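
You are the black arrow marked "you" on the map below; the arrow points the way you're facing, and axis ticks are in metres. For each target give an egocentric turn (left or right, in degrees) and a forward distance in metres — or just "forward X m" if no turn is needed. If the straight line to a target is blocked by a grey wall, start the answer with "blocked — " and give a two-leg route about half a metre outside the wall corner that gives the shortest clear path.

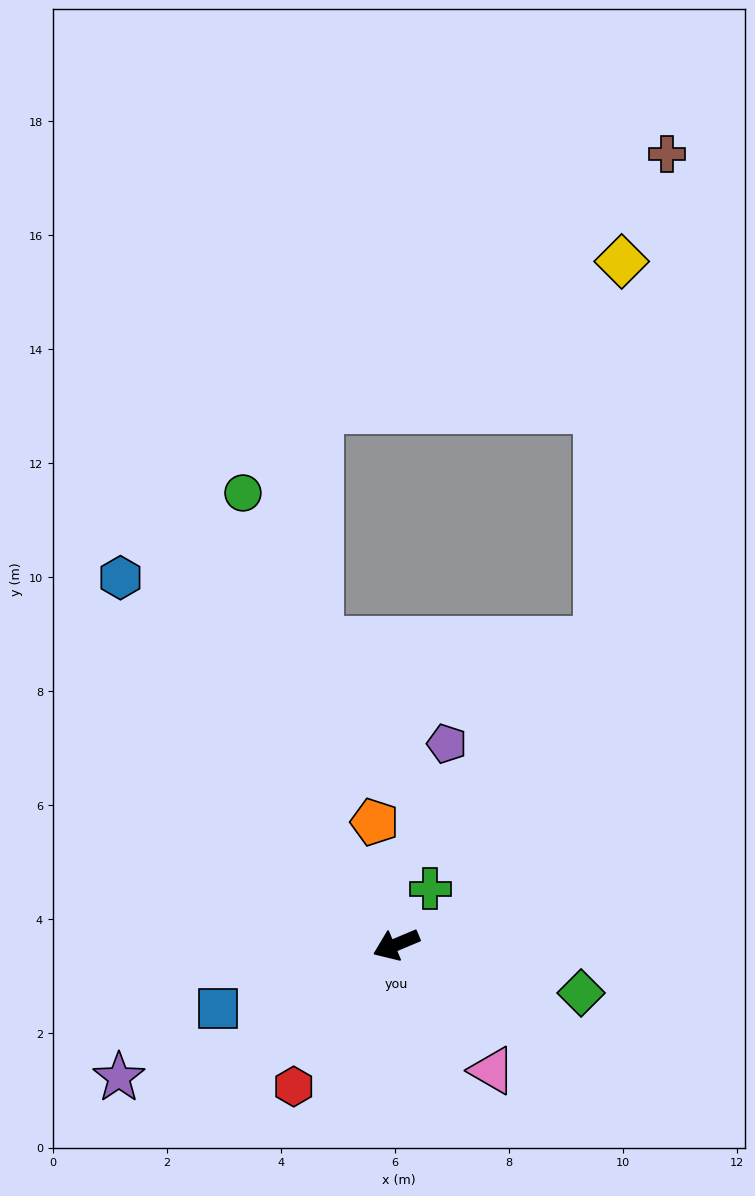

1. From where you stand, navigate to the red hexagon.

turn left 31°, forward 3.1 m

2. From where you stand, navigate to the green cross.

turn right 144°, forward 1.1 m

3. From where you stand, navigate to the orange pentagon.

turn right 103°, forward 2.2 m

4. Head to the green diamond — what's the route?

turn left 143°, forward 3.4 m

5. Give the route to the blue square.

turn right 3°, forward 3.3 m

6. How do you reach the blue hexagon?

turn right 76°, forward 8.0 m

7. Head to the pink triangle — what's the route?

turn left 105°, forward 2.8 m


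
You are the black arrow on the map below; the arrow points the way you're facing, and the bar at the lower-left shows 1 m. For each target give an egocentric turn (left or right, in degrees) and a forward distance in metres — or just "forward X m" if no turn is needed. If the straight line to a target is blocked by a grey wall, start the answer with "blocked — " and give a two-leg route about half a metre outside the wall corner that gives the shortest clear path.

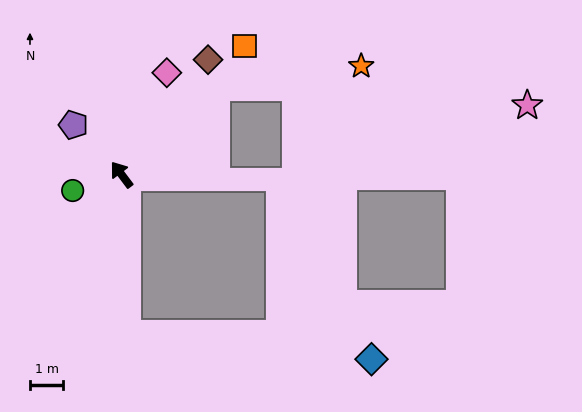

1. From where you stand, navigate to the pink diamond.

turn right 61°, forward 3.3 m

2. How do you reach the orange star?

blocked — turn right 84°, forward 3.9 m, then turn right 35°, forward 4.4 m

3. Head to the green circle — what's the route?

turn left 71°, forward 1.5 m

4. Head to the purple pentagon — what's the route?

turn left 7°, forward 2.1 m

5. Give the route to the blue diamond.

blocked — turn left 145°, forward 4.8 m, then turn left 82°, forward 7.4 m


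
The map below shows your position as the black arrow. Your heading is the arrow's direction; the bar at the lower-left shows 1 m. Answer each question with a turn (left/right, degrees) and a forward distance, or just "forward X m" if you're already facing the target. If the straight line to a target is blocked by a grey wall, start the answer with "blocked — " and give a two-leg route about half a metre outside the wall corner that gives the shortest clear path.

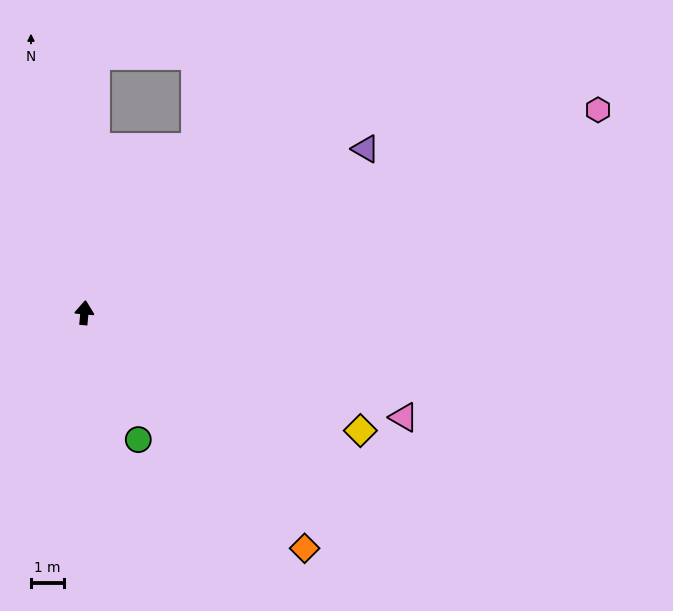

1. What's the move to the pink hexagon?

turn right 63°, forward 16.5 m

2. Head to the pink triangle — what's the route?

turn right 103°, forward 10.1 m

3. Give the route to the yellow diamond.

turn right 108°, forward 9.0 m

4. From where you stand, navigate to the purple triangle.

turn right 55°, forward 9.7 m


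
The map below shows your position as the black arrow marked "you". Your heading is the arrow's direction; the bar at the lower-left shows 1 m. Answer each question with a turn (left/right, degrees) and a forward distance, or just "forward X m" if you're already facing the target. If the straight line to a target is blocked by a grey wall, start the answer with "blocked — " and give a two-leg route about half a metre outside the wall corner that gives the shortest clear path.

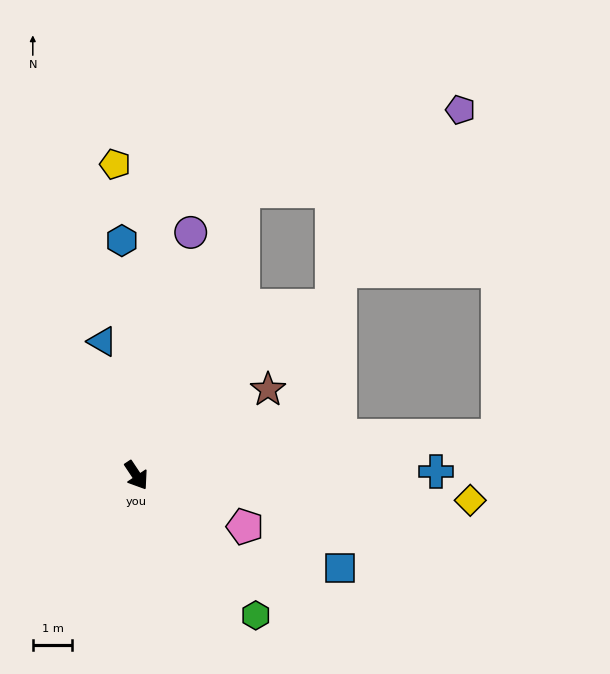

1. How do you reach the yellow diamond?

turn left 52°, forward 8.5 m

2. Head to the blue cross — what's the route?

turn left 57°, forward 7.6 m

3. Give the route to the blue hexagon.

turn left 150°, forward 6.0 m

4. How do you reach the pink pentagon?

turn left 31°, forward 3.0 m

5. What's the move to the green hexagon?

turn left 7°, forward 4.7 m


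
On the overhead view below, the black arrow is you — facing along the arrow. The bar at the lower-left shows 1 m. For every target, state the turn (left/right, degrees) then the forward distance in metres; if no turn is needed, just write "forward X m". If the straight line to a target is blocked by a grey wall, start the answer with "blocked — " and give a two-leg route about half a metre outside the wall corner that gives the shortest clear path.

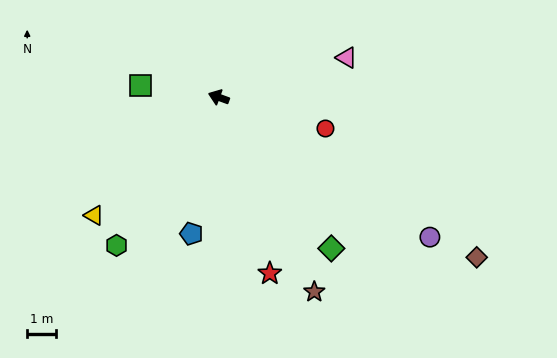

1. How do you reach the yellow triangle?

turn left 64°, forward 5.9 m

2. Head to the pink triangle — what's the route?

turn right 143°, forward 4.6 m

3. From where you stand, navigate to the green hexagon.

turn left 76°, forward 6.2 m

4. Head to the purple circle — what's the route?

turn left 167°, forward 8.7 m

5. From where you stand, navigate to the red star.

turn left 126°, forward 6.3 m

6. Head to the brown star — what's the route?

turn left 136°, forward 7.4 m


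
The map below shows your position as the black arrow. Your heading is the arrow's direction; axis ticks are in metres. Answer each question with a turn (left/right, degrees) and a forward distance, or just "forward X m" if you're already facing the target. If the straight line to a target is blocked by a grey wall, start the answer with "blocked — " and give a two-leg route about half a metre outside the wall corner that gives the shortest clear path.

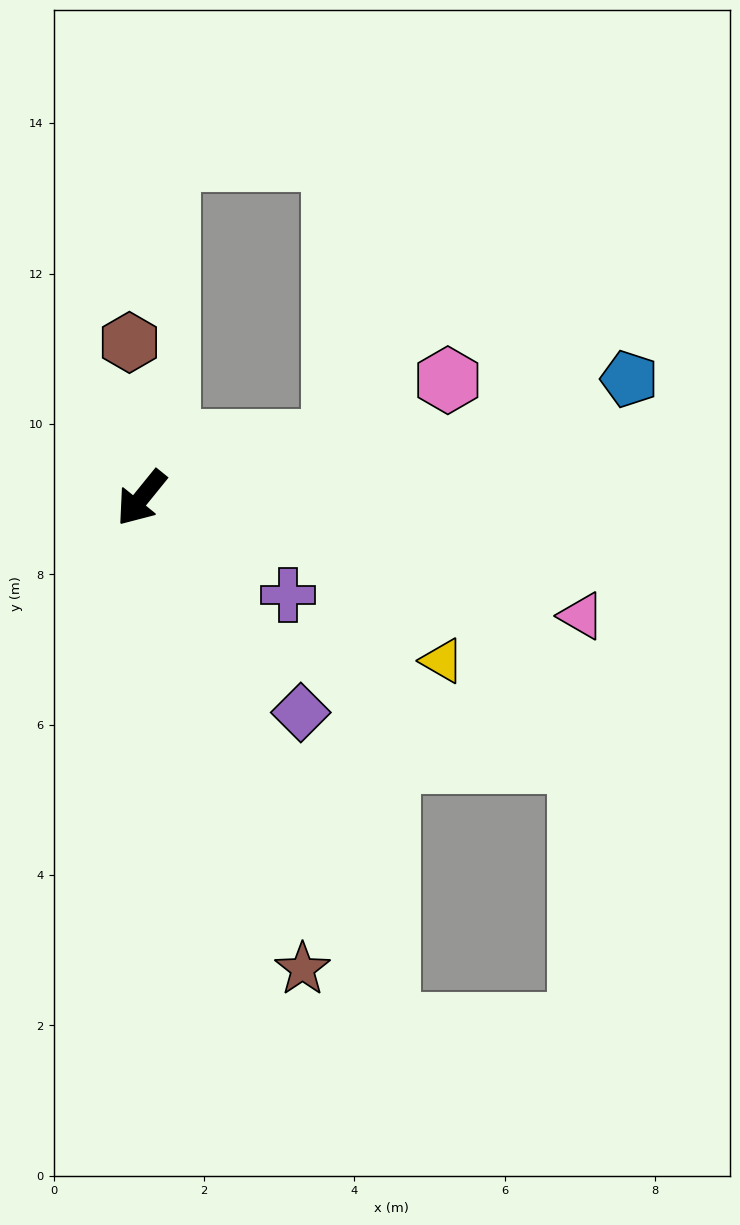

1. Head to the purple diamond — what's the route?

turn left 76°, forward 3.6 m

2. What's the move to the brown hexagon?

turn right 137°, forward 2.1 m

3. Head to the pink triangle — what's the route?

turn left 114°, forward 6.1 m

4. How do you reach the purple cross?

turn left 96°, forward 2.3 m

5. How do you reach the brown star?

turn left 58°, forward 6.6 m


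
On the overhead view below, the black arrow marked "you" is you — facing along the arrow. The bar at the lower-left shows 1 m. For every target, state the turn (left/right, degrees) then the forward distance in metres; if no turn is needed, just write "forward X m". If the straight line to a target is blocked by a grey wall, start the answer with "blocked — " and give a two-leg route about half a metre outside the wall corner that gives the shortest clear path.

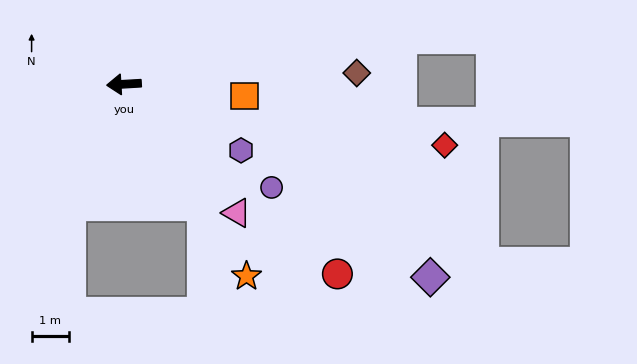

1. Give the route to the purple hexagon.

turn left 147°, forward 3.6 m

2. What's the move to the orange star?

turn left 119°, forward 6.1 m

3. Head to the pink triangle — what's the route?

turn left 128°, forward 4.6 m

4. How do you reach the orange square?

turn left 171°, forward 3.2 m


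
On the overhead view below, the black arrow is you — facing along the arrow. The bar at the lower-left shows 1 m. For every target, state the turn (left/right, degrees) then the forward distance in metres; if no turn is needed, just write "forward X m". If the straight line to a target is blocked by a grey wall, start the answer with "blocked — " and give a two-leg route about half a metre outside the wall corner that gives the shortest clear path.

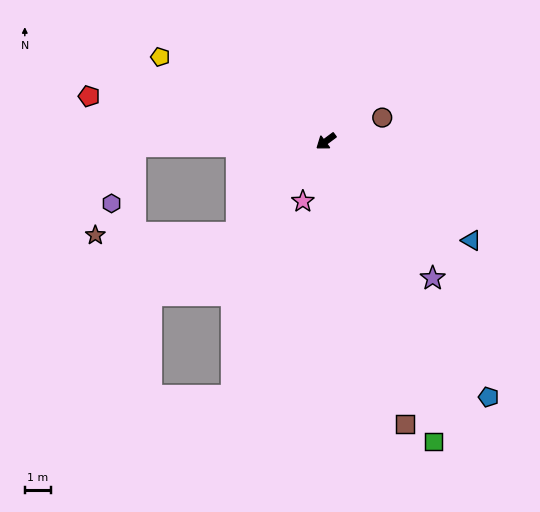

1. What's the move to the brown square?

turn left 69°, forward 11.0 m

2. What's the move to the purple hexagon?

blocked — turn right 35°, forward 7.2 m, then turn left 66°, forward 2.3 m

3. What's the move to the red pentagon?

turn right 47°, forward 9.1 m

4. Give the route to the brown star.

blocked — turn left 9°, forward 4.8 m, then turn right 45°, forward 5.3 m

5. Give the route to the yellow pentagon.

turn right 64°, forward 7.0 m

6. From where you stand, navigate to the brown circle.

turn left 166°, forward 2.3 m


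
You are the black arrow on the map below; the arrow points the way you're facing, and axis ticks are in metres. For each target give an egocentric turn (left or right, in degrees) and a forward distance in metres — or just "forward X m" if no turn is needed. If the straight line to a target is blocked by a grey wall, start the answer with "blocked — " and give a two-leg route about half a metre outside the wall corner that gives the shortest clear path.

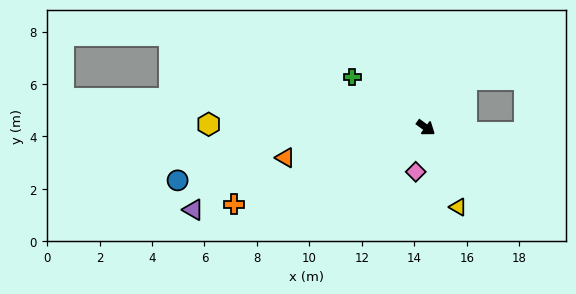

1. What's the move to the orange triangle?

turn right 132°, forward 5.5 m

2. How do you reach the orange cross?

turn right 122°, forward 7.9 m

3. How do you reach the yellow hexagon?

turn right 145°, forward 8.3 m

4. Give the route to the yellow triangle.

turn right 32°, forward 3.3 m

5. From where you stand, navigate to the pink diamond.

turn right 67°, forward 1.7 m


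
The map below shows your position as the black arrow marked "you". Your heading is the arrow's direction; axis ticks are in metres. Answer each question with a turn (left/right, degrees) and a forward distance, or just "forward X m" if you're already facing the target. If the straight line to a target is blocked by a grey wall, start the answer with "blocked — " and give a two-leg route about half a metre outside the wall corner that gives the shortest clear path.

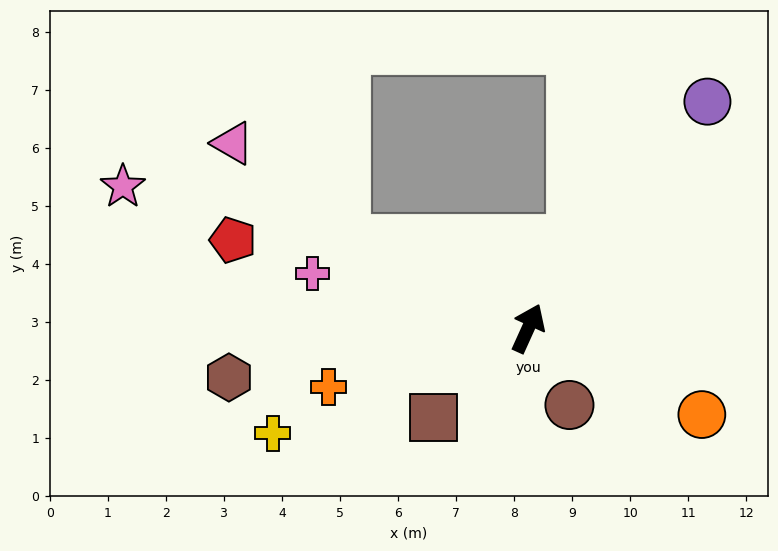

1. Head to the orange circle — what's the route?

turn right 92°, forward 3.3 m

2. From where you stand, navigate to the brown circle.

turn right 127°, forward 1.5 m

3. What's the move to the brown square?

turn left 158°, forward 2.2 m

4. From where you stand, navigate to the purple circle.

turn right 14°, forward 5.0 m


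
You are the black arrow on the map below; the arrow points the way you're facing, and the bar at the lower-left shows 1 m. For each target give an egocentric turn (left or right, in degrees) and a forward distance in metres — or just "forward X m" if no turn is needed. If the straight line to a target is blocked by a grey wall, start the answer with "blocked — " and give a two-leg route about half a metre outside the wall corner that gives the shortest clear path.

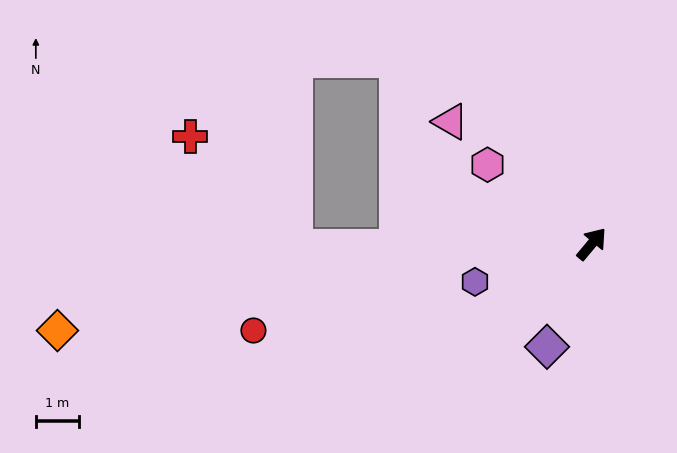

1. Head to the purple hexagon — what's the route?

turn left 148°, forward 2.9 m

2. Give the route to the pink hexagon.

turn left 93°, forward 3.1 m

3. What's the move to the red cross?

blocked — turn left 130°, forward 6.9 m, then turn right 47°, forward 3.5 m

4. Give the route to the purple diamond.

turn right 164°, forward 2.6 m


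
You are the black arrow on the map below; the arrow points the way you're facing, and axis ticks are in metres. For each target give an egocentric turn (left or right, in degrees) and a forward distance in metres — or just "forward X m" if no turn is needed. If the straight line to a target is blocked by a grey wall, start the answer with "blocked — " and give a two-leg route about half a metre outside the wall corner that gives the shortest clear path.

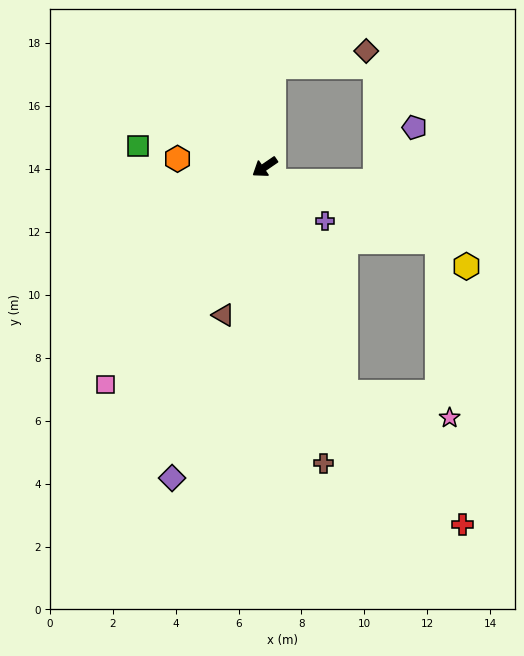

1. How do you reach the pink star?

blocked — turn left 75°, forward 7.6 m, then turn left 57°, forward 3.4 m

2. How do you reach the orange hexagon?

turn right 40°, forward 2.8 m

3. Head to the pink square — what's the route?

turn left 19°, forward 8.6 m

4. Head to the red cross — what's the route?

blocked — turn left 75°, forward 7.6 m, then turn left 22°, forward 5.6 m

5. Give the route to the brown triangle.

turn left 40°, forward 4.9 m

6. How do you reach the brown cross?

turn left 67°, forward 9.6 m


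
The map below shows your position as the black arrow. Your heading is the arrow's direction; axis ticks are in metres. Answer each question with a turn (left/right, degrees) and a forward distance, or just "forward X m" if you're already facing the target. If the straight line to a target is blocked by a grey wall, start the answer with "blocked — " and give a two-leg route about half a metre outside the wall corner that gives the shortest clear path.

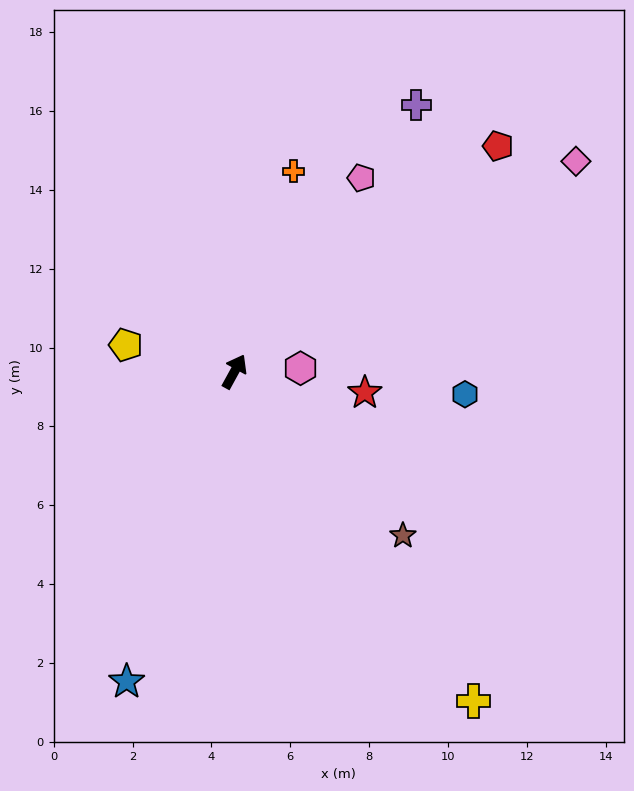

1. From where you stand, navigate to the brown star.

turn right 106°, forward 6.0 m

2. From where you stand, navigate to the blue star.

turn right 170°, forward 8.3 m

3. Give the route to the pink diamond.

turn right 30°, forward 10.2 m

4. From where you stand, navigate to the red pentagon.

turn right 21°, forward 8.8 m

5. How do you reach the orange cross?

turn left 12°, forward 5.3 m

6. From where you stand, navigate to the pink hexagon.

turn right 58°, forward 1.7 m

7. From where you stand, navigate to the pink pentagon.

turn right 4°, forward 5.9 m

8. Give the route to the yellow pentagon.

turn left 105°, forward 2.8 m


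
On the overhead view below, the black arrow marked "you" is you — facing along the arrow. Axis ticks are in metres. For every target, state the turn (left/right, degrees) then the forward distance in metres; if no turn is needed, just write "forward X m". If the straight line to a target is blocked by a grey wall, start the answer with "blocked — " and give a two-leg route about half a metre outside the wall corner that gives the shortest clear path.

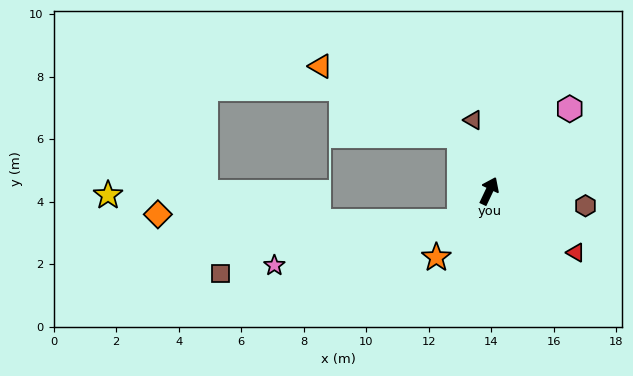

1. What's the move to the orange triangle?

blocked — turn left 53°, forward 2.0 m, then turn left 36°, forward 5.0 m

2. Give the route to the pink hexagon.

turn right 19°, forward 3.7 m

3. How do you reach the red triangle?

turn right 100°, forward 3.4 m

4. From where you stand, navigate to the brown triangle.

turn left 38°, forward 2.3 m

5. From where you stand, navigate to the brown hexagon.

turn right 73°, forward 3.1 m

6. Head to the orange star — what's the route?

turn left 167°, forward 2.7 m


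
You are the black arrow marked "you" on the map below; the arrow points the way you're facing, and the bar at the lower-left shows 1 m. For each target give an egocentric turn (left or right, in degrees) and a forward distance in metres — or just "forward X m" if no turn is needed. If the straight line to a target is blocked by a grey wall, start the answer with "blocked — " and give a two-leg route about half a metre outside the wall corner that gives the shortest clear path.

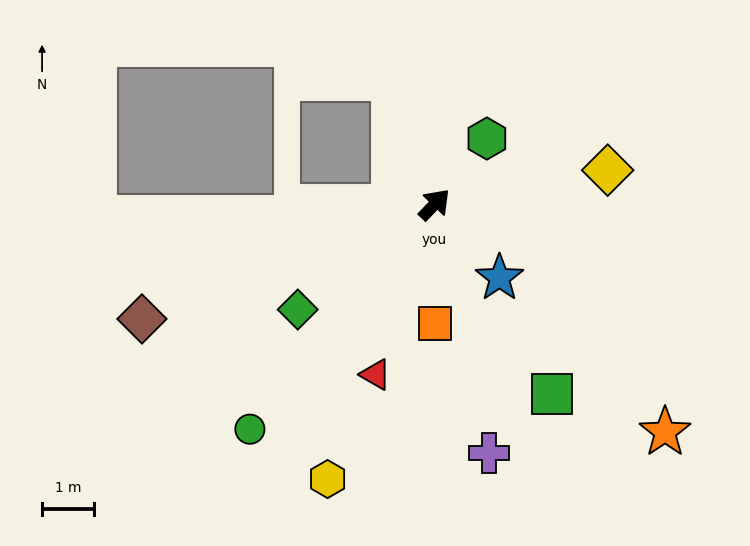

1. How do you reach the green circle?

turn right 176°, forward 5.6 m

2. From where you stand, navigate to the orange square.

turn right 136°, forward 2.3 m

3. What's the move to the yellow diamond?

turn right 35°, forward 3.4 m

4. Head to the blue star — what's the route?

turn right 95°, forward 1.9 m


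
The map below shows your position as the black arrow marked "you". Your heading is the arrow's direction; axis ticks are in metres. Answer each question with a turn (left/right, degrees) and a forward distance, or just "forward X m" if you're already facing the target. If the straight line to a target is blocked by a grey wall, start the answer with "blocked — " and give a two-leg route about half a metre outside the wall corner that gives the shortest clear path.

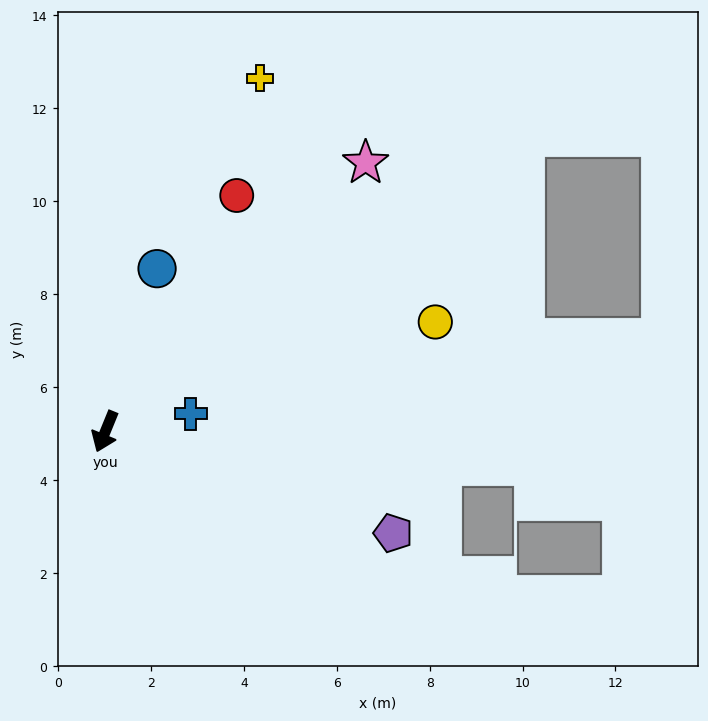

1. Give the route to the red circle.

turn left 173°, forward 5.8 m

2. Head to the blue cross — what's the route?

turn left 124°, forward 1.9 m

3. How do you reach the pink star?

turn left 158°, forward 8.1 m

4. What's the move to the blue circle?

turn right 175°, forward 3.7 m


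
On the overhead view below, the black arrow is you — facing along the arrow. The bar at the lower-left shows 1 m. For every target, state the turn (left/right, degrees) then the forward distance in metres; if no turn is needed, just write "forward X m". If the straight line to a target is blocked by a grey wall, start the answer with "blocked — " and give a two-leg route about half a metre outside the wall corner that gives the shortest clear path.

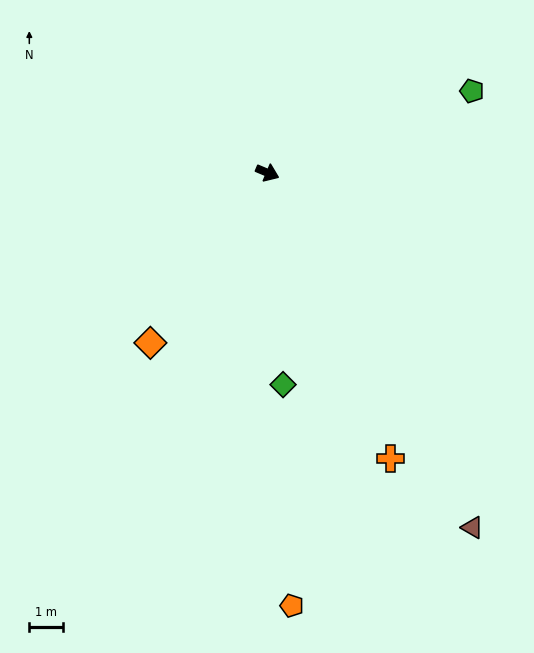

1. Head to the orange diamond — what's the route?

turn right 102°, forward 6.2 m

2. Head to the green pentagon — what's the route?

turn left 45°, forward 6.6 m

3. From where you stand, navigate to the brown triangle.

turn right 37°, forward 12.2 m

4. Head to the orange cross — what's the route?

turn right 44°, forward 9.3 m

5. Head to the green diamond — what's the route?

turn right 63°, forward 6.3 m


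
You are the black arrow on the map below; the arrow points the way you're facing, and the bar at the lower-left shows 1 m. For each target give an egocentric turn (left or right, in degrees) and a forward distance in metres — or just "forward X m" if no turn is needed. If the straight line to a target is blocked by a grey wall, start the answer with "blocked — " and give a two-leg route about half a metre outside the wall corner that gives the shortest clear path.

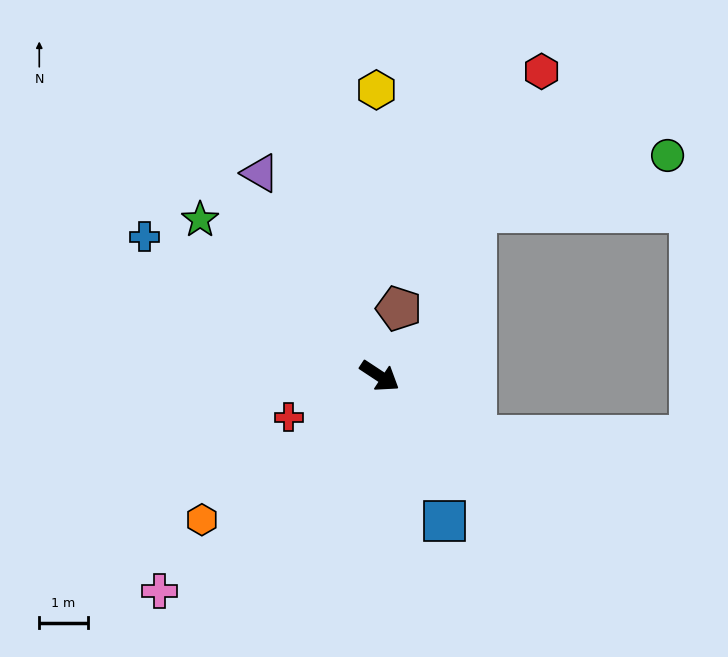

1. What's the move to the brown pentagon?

turn left 108°, forward 1.4 m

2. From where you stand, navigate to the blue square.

turn right 33°, forward 3.3 m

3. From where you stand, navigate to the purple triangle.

turn left 154°, forward 4.8 m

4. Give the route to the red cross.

turn right 122°, forward 2.1 m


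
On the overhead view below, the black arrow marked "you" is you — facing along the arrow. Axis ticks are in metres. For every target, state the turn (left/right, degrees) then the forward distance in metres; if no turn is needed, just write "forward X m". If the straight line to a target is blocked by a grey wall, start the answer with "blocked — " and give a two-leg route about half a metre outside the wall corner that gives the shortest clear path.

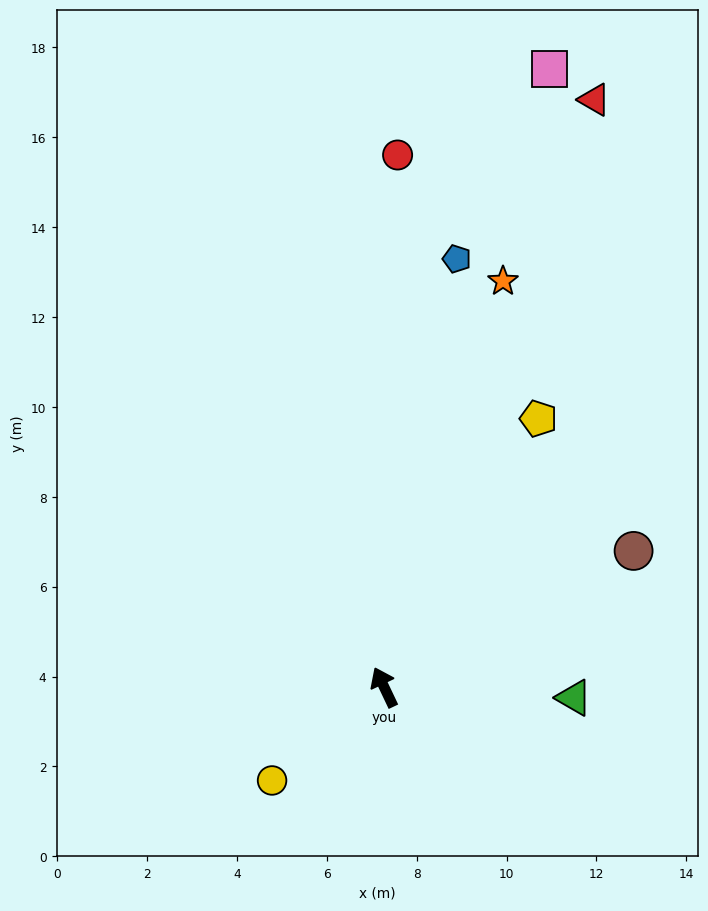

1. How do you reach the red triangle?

turn right 45°, forward 13.9 m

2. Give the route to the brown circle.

turn right 87°, forward 6.3 m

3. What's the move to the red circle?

turn right 27°, forward 11.8 m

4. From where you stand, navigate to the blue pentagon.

turn right 35°, forward 9.7 m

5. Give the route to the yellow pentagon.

turn right 55°, forward 6.9 m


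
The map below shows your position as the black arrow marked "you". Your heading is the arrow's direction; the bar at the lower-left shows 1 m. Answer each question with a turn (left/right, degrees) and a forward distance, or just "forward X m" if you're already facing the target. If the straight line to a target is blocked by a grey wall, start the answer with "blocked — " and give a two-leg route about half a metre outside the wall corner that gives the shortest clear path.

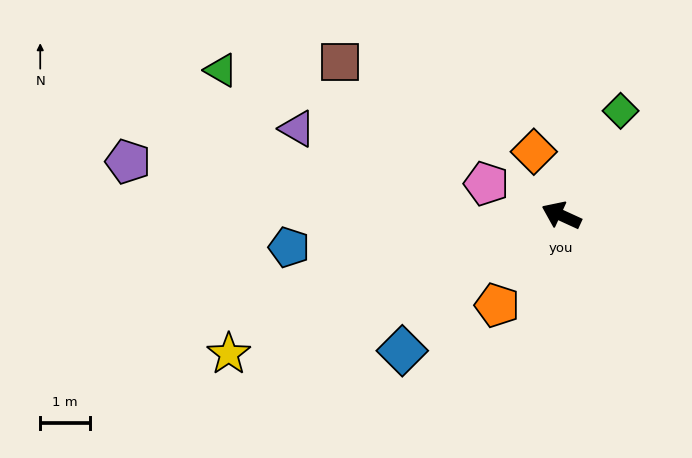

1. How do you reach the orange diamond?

turn right 42°, forward 1.4 m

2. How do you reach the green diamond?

turn right 95°, forward 2.4 m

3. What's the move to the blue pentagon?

turn left 31°, forward 5.6 m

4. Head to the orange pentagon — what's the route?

turn left 79°, forward 2.2 m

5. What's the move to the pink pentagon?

forward 1.6 m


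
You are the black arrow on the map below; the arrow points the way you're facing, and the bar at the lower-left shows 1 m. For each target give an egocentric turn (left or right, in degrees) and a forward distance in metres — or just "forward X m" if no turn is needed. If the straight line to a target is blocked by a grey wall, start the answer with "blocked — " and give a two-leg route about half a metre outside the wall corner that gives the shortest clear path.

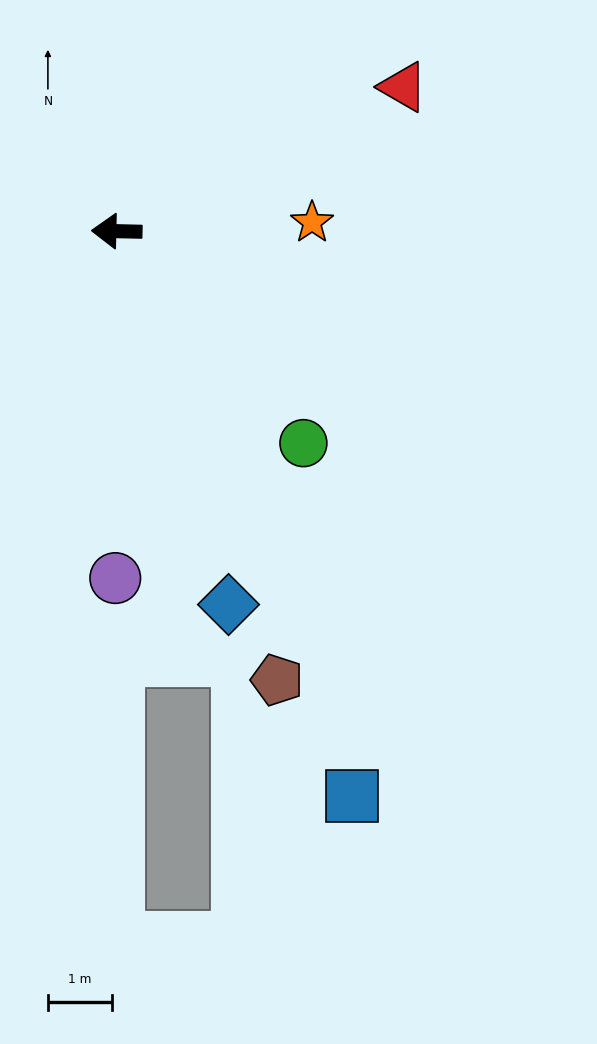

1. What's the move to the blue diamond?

turn left 108°, forward 6.1 m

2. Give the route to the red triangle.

turn right 152°, forward 5.0 m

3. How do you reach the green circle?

turn left 133°, forward 4.4 m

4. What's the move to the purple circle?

turn left 91°, forward 5.4 m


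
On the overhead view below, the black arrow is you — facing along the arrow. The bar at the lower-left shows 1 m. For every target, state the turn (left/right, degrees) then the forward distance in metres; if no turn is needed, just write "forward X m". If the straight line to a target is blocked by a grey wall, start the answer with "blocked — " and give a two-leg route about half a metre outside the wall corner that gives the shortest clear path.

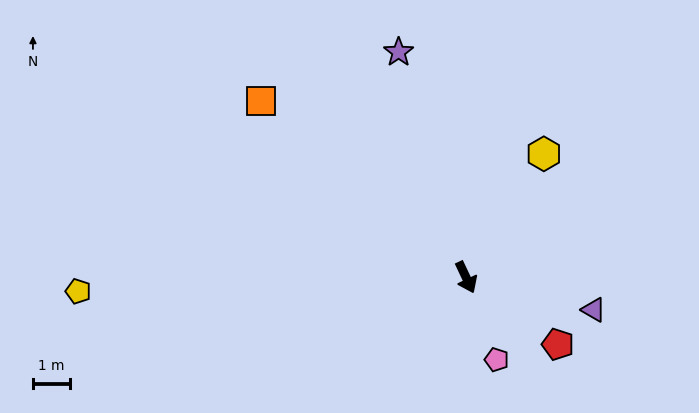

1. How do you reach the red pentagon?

turn left 29°, forward 3.1 m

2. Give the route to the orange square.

turn right 156°, forward 7.4 m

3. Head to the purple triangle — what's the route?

turn left 50°, forward 3.6 m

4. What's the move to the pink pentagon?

turn right 5°, forward 2.4 m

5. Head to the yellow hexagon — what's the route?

turn left 123°, forward 4.0 m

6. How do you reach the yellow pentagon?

turn right 113°, forward 10.6 m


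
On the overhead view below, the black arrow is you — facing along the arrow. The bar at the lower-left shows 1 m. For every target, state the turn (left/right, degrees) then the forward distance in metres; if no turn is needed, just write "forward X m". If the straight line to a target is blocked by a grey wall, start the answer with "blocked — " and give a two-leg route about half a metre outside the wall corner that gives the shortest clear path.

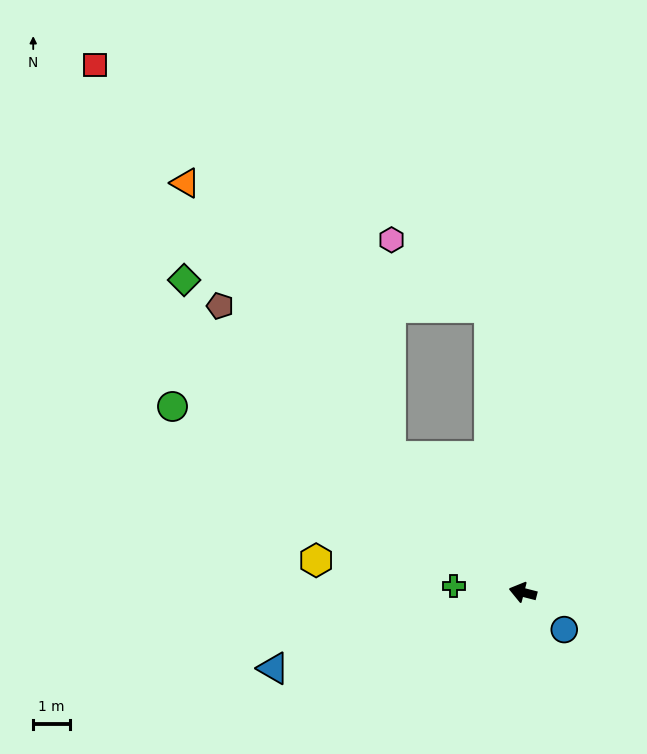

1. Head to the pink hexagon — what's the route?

blocked — turn right 69°, forward 7.8 m, then turn left 49°, forward 3.2 m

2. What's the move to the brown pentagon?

turn right 29°, forward 11.3 m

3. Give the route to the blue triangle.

turn left 31°, forward 7.1 m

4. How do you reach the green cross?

turn left 9°, forward 1.9 m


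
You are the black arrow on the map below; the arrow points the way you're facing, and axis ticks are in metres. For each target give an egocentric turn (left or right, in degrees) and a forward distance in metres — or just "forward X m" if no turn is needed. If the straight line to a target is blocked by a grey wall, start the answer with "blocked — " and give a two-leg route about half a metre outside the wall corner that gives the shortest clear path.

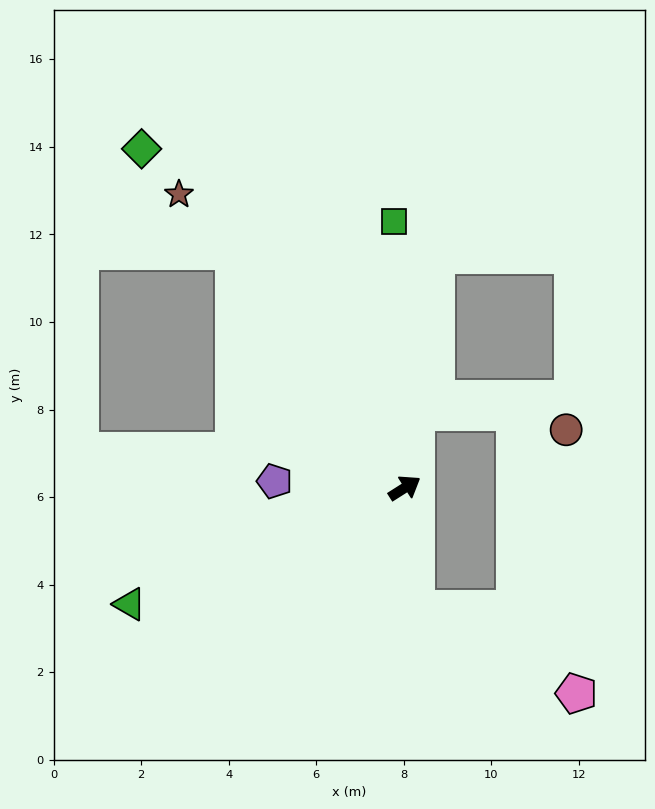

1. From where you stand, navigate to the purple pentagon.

turn left 145°, forward 3.0 m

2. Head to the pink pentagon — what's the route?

blocked — turn right 117°, forward 2.8 m, then turn left 57°, forward 4.1 m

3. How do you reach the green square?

turn left 60°, forward 6.1 m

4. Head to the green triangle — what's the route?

turn left 171°, forward 6.8 m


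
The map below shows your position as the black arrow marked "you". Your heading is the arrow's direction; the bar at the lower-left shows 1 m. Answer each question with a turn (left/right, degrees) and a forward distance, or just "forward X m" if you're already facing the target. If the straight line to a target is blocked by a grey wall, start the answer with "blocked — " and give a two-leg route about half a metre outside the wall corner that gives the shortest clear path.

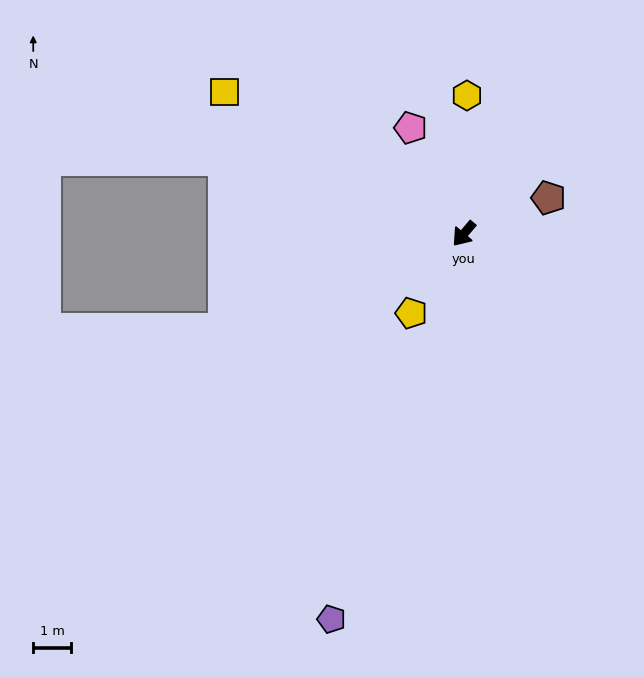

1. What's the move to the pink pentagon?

turn right 113°, forward 3.1 m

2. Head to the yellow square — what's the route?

turn right 80°, forward 7.3 m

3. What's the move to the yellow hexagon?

turn right 141°, forward 3.6 m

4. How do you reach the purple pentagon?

turn left 21°, forward 10.7 m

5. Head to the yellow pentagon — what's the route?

turn left 7°, forward 2.5 m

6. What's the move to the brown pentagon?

turn left 153°, forward 2.4 m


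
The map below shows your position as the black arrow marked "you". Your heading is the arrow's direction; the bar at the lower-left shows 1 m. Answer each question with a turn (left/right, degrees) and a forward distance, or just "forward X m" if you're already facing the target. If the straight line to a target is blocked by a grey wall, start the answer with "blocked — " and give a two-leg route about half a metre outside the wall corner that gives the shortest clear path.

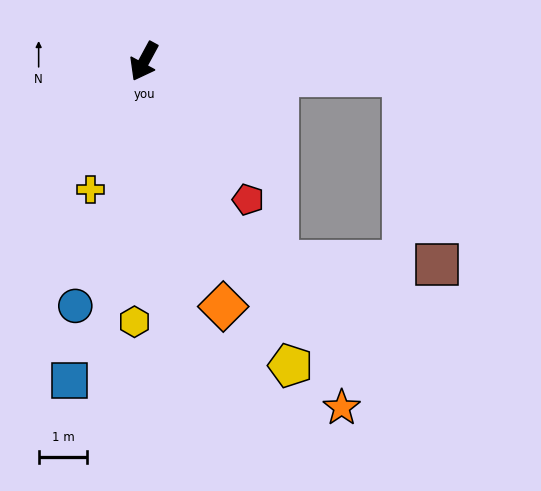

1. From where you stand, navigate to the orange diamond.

turn left 46°, forward 5.3 m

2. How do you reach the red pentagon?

turn left 65°, forward 3.6 m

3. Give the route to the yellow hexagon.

turn left 26°, forward 5.3 m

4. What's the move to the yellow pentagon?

turn left 54°, forward 6.9 m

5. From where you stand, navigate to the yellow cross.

turn left 6°, forward 2.8 m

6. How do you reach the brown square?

blocked — turn left 115°, forward 5.3 m, then turn right 76°, forward 3.9 m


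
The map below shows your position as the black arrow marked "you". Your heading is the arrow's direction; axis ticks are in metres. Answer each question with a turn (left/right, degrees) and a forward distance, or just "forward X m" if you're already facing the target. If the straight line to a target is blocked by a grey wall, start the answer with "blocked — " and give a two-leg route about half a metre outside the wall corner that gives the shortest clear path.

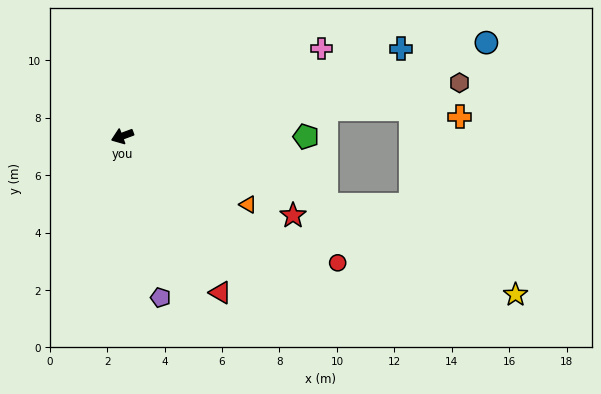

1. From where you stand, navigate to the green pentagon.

turn left 159°, forward 6.4 m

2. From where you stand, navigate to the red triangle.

turn left 102°, forward 6.4 m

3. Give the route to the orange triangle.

turn left 131°, forward 5.0 m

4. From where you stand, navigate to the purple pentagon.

turn left 83°, forward 5.8 m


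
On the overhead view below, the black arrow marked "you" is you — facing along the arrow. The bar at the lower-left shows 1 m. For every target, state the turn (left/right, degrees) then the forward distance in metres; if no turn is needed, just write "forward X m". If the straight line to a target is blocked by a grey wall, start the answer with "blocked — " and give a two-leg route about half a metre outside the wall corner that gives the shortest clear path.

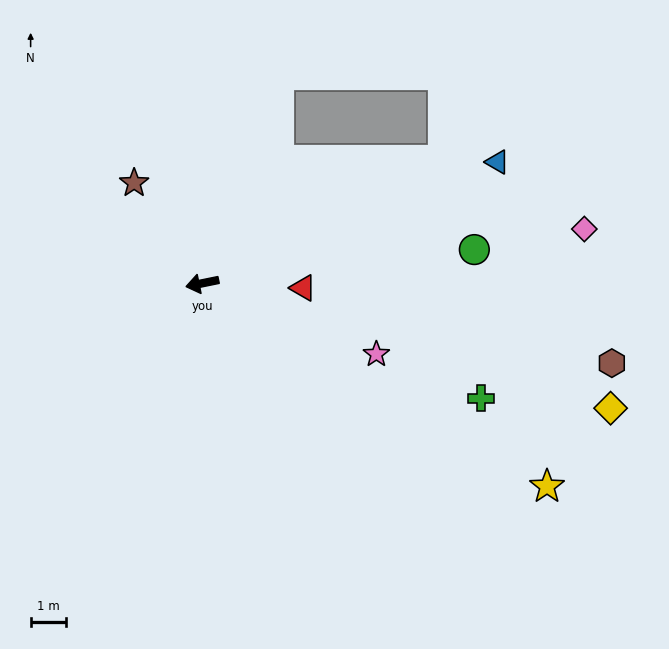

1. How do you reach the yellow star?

turn left 138°, forward 11.3 m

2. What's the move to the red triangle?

turn left 166°, forward 2.9 m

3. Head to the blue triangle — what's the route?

turn right 169°, forward 9.0 m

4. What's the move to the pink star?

turn left 146°, forward 5.3 m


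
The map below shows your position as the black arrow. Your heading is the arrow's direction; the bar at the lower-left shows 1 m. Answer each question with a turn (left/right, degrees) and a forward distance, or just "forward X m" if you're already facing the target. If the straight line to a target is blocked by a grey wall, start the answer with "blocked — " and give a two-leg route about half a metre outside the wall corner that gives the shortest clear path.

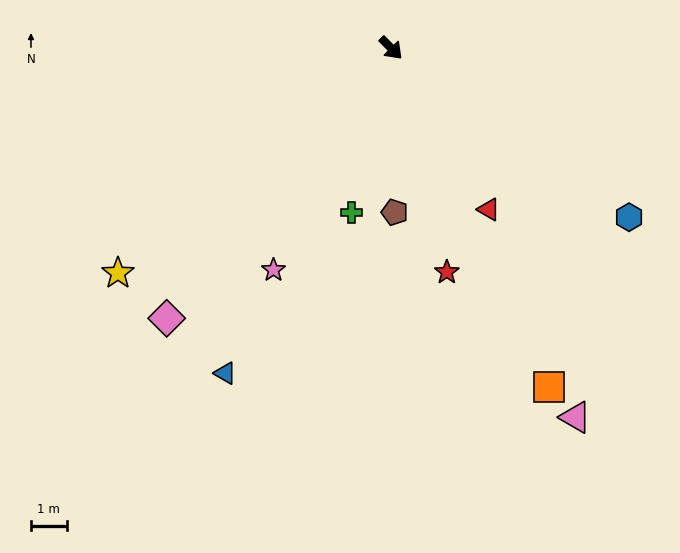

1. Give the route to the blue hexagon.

turn left 10°, forward 8.1 m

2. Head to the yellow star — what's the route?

turn right 95°, forward 9.9 m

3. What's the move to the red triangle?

turn right 13°, forward 5.3 m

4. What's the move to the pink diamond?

turn right 84°, forward 9.8 m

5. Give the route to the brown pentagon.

turn right 43°, forward 4.6 m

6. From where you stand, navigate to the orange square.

turn right 20°, forward 10.4 m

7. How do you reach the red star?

turn right 31°, forward 6.4 m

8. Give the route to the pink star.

turn right 73°, forward 7.0 m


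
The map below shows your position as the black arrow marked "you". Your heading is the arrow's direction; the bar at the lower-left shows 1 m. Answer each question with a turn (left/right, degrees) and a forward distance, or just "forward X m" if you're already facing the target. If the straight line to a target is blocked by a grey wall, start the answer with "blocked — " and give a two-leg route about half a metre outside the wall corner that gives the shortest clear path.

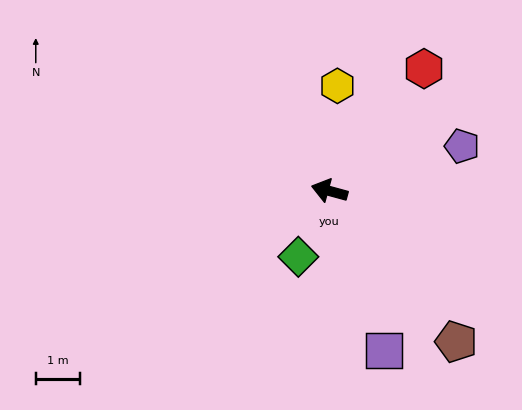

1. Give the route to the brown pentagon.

turn left 145°, forward 4.4 m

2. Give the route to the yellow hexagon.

turn right 79°, forward 2.4 m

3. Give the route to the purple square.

turn left 124°, forward 3.8 m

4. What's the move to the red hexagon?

turn right 112°, forward 3.5 m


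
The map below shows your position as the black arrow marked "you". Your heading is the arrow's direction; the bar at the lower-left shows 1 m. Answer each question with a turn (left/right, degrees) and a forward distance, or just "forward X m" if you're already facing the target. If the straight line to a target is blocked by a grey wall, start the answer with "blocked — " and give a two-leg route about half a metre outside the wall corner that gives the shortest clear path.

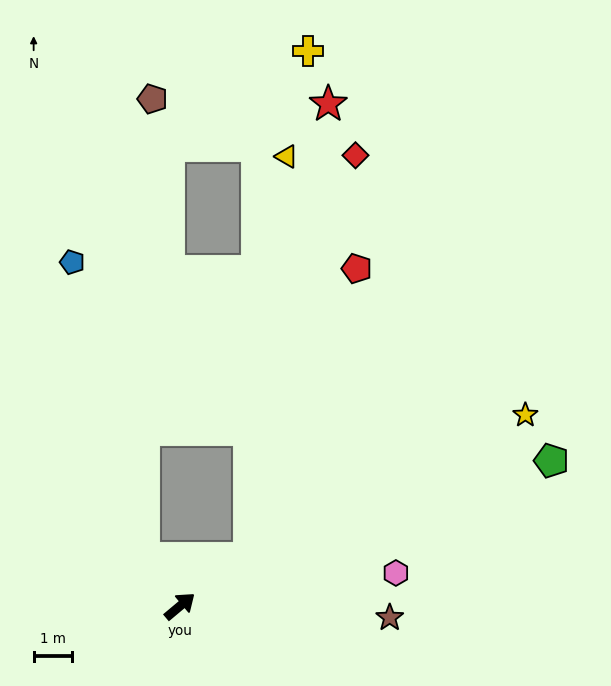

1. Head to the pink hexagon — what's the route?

turn right 31°, forward 5.7 m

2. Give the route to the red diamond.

blocked — turn right 6°, forward 2.2 m, then turn left 41°, forward 11.0 m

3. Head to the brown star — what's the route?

turn right 43°, forward 5.5 m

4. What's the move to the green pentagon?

turn right 19°, forward 10.5 m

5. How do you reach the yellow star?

turn right 11°, forward 10.4 m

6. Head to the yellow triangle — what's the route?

blocked — turn right 6°, forward 2.2 m, then turn left 51°, forward 10.6 m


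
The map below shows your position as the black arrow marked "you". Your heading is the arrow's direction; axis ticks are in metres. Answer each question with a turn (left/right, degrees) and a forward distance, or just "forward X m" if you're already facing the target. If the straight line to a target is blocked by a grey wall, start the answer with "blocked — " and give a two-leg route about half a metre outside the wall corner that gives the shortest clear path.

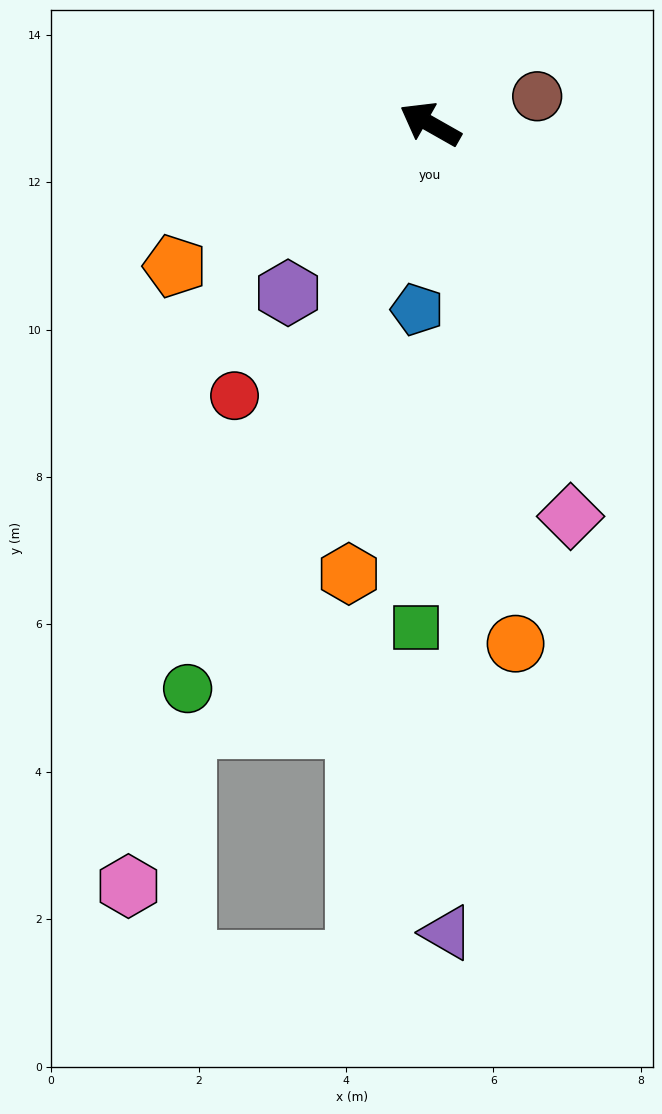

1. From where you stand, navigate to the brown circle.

turn right 136°, forward 1.5 m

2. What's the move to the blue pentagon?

turn left 116°, forward 2.5 m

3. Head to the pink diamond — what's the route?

turn left 139°, forward 5.7 m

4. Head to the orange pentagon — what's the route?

turn left 59°, forward 4.0 m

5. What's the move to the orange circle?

turn left 129°, forward 7.1 m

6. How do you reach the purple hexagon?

turn left 79°, forward 3.0 m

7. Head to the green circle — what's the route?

turn left 96°, forward 8.3 m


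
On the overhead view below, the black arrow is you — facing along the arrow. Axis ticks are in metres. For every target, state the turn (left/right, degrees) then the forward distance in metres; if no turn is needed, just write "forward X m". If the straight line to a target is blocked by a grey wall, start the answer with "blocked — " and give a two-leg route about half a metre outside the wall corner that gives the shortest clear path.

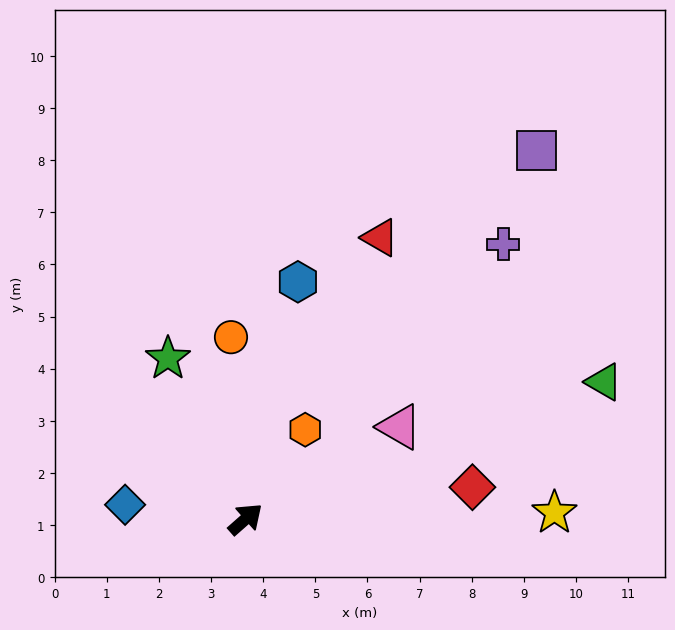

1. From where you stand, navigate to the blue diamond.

turn left 132°, forward 2.3 m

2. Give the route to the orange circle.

turn left 53°, forward 3.5 m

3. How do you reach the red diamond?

turn right 33°, forward 4.4 m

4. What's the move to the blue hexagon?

turn left 36°, forward 4.7 m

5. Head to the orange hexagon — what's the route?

turn left 15°, forward 2.1 m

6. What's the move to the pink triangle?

turn right 11°, forward 3.4 m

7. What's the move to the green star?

turn left 74°, forward 3.4 m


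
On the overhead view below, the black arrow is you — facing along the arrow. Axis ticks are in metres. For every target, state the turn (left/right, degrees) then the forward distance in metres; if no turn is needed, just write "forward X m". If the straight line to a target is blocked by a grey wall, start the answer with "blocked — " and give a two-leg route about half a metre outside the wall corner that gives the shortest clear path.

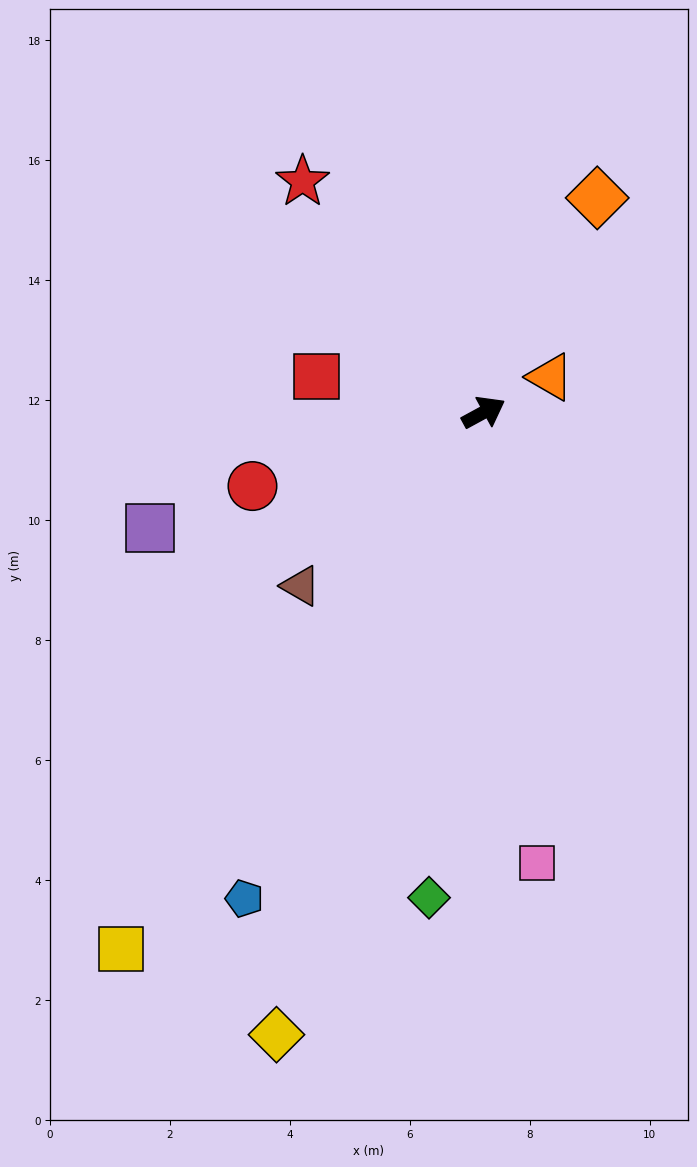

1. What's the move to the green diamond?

turn right 125°, forward 8.1 m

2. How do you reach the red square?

turn left 139°, forward 2.9 m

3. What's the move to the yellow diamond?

turn right 137°, forward 10.9 m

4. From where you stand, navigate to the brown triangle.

turn right 165°, forward 4.2 m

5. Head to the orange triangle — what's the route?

forward 1.3 m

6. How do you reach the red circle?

turn left 169°, forward 4.0 m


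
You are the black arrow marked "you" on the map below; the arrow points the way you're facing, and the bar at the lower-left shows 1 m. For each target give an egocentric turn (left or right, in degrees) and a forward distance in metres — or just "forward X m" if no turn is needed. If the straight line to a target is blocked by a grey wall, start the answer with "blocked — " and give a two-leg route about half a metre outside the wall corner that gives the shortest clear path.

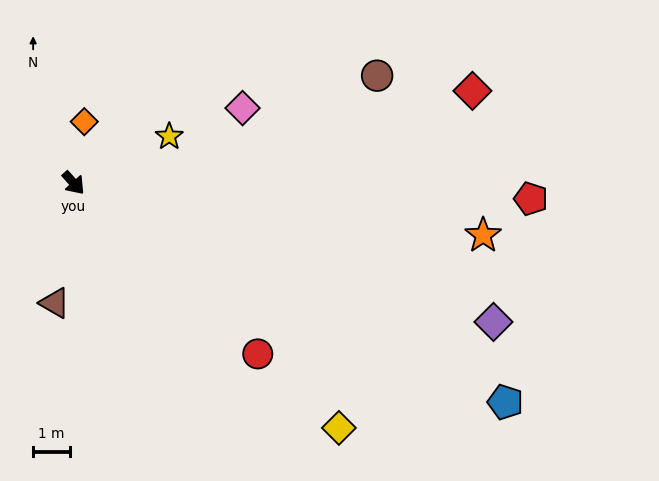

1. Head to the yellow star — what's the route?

turn left 74°, forward 2.9 m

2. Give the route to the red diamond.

turn left 61°, forward 11.0 m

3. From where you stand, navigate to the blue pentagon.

turn left 21°, forward 13.0 m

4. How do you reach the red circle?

turn left 5°, forward 6.8 m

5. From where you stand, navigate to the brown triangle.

turn right 51°, forward 3.3 m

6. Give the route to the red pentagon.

turn left 46°, forward 12.3 m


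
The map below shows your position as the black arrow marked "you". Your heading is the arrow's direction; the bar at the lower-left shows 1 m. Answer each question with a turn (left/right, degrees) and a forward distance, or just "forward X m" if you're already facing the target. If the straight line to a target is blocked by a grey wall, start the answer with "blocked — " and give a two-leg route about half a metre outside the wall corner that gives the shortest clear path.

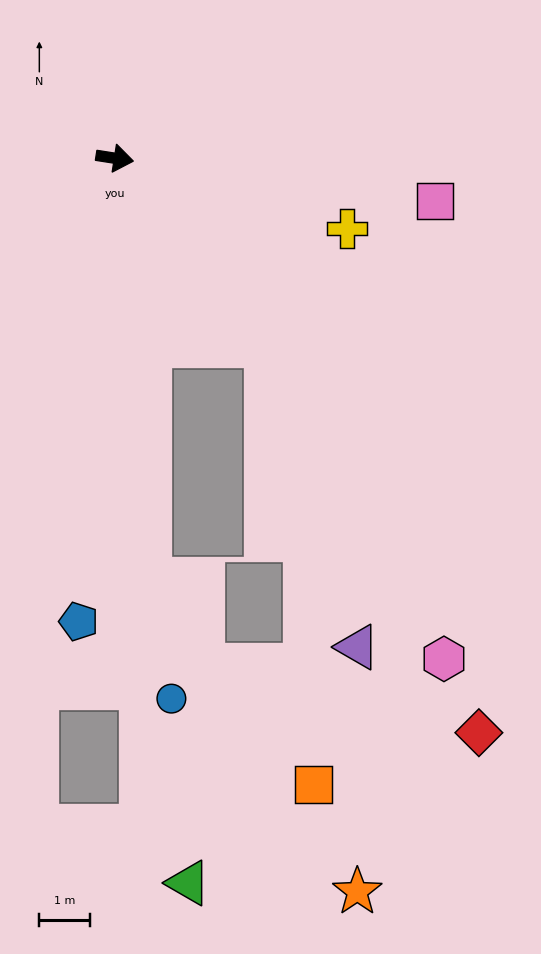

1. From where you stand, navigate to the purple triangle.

blocked — turn right 42°, forward 4.7 m, then turn right 22°, forward 6.2 m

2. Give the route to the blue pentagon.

turn right 86°, forward 9.1 m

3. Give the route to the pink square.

forward 6.4 m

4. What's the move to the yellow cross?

turn right 8°, forward 4.8 m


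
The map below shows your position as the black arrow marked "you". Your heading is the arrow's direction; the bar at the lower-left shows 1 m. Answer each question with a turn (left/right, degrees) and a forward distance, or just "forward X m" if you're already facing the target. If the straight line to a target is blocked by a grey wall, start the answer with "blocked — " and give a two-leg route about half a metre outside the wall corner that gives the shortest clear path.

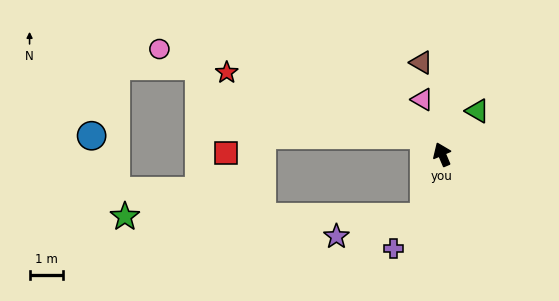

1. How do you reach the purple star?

blocked — turn left 141°, forward 1.9 m, then turn right 61°, forward 2.7 m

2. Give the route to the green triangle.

turn right 62°, forward 1.7 m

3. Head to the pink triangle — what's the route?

turn right 3°, forward 1.7 m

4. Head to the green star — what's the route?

blocked — turn left 141°, forward 1.9 m, then turn right 74°, forward 8.9 m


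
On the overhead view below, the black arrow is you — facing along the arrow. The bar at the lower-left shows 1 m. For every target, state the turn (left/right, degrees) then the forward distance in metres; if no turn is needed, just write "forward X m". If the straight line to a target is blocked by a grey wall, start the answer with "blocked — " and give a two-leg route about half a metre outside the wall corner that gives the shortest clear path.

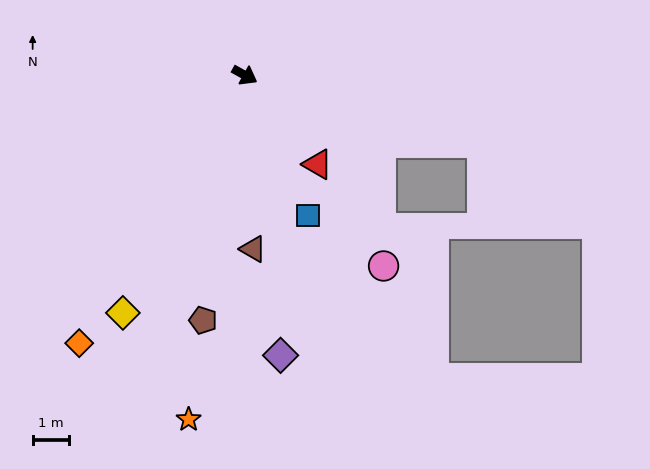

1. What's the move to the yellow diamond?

turn right 88°, forward 7.3 m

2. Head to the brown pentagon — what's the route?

turn right 70°, forward 6.8 m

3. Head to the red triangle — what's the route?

turn right 22°, forward 3.1 m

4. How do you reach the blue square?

turn right 37°, forward 4.2 m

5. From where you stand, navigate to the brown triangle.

turn right 58°, forward 4.7 m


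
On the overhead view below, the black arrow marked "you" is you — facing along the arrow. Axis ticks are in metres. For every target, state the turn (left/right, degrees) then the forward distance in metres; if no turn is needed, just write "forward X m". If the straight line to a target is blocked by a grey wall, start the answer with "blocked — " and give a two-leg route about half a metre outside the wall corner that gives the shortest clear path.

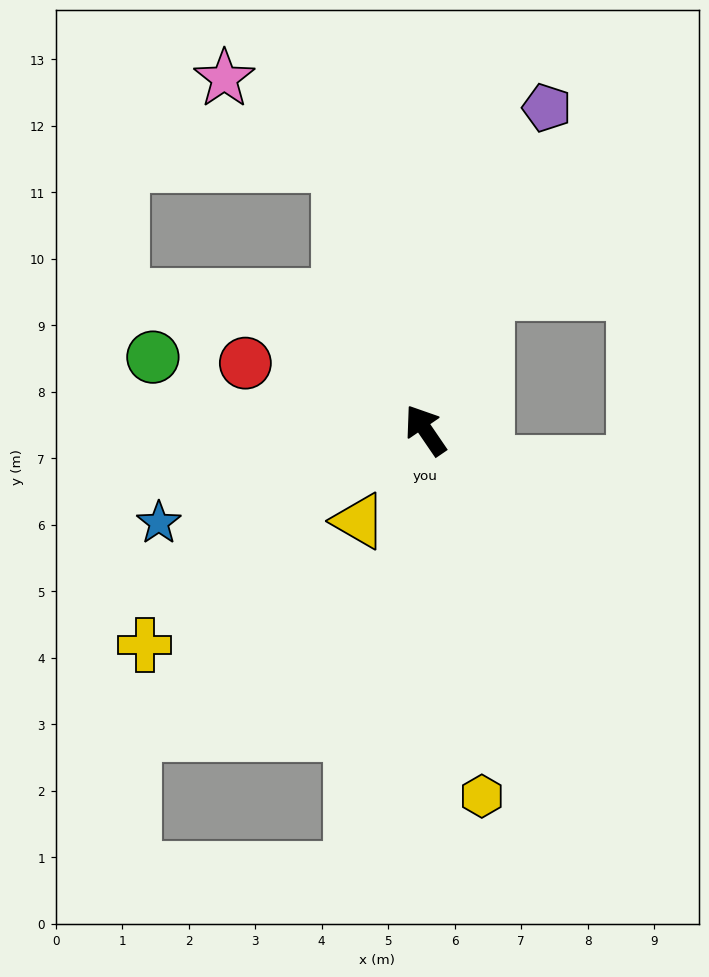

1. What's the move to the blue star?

turn left 75°, forward 4.2 m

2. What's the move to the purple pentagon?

turn right 55°, forward 5.2 m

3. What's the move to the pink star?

blocked — turn right 17°, forward 4.2 m, then turn left 36°, forward 2.2 m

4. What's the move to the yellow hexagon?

turn left 154°, forward 5.6 m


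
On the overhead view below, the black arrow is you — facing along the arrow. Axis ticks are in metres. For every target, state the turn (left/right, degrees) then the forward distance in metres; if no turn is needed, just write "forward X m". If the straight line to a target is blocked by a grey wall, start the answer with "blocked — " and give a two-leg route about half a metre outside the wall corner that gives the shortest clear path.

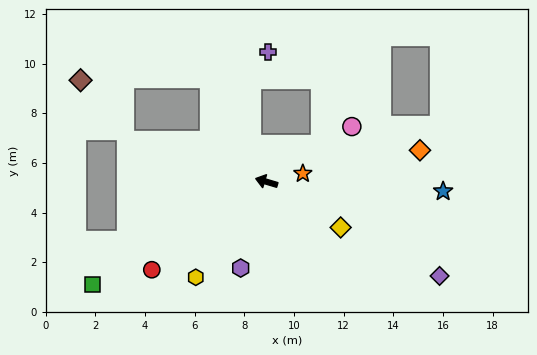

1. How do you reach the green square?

turn left 47°, forward 8.2 m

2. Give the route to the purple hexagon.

turn left 90°, forward 3.6 m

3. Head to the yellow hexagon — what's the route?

turn left 70°, forward 4.8 m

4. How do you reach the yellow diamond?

turn left 165°, forward 3.5 m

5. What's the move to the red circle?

turn left 54°, forward 5.8 m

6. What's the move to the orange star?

turn right 151°, forward 1.5 m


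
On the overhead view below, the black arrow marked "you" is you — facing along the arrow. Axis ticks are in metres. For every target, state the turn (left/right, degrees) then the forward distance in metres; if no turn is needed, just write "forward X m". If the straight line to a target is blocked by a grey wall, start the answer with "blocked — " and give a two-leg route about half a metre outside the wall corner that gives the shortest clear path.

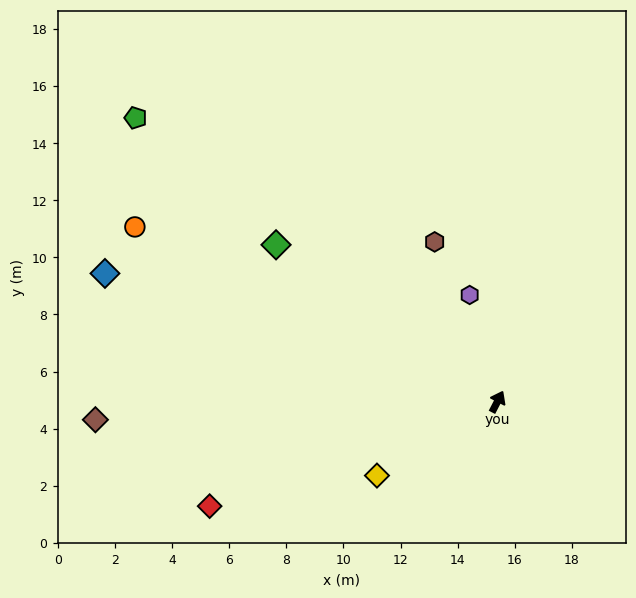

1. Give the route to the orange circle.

turn left 92°, forward 14.1 m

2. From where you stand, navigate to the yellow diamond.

turn left 149°, forward 4.9 m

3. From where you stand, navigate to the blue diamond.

turn left 99°, forward 14.5 m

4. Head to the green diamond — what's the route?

turn left 82°, forward 9.5 m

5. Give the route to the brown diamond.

turn left 120°, forward 14.1 m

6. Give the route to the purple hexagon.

turn left 42°, forward 3.9 m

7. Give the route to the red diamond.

turn left 137°, forward 10.7 m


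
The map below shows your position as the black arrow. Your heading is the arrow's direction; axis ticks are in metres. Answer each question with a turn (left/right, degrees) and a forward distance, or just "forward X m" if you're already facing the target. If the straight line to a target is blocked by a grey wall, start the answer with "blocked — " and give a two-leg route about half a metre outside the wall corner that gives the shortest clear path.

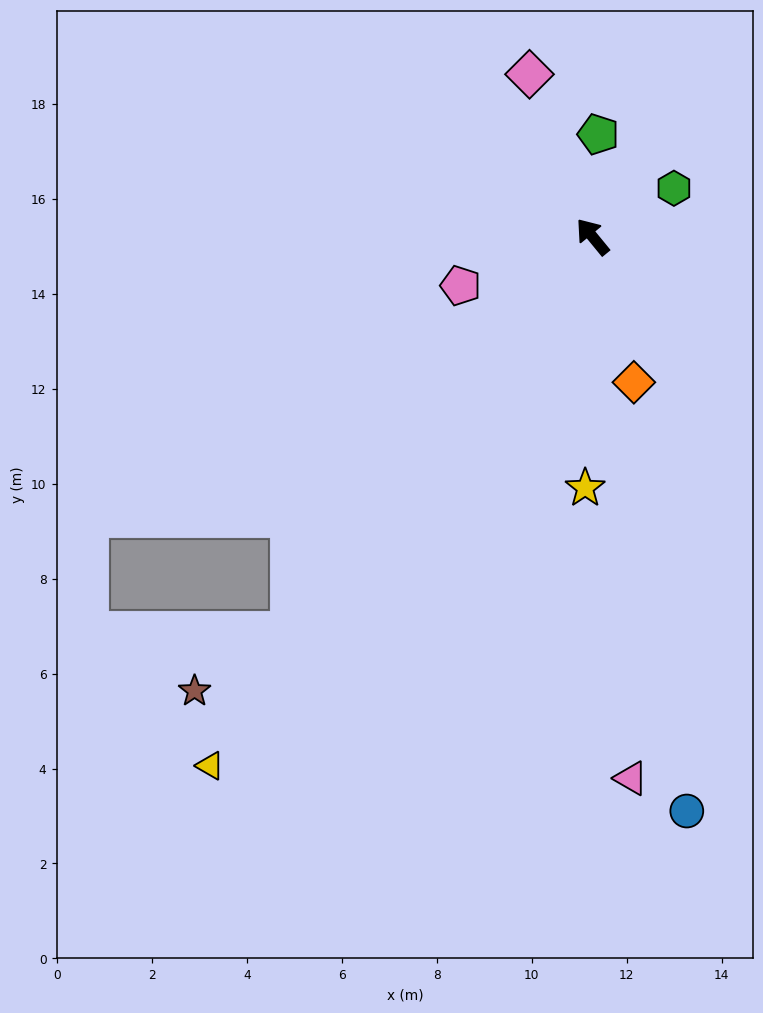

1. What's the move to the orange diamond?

turn left 156°, forward 3.2 m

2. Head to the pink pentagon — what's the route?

turn left 71°, forward 3.0 m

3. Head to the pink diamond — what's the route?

turn right 18°, forward 3.7 m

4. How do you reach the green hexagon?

turn right 99°, forward 2.0 m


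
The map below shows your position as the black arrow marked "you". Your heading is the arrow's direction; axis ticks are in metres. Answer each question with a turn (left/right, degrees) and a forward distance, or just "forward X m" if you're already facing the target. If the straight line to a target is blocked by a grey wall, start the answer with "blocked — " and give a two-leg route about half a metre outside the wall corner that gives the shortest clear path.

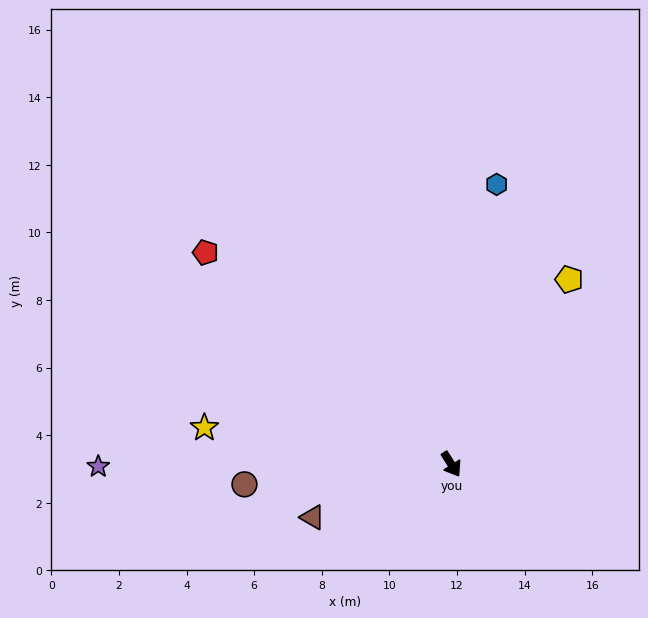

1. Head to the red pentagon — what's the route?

turn right 163°, forward 9.6 m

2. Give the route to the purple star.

turn right 122°, forward 10.4 m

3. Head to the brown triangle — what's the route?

turn right 101°, forward 4.4 m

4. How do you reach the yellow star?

turn right 131°, forward 7.4 m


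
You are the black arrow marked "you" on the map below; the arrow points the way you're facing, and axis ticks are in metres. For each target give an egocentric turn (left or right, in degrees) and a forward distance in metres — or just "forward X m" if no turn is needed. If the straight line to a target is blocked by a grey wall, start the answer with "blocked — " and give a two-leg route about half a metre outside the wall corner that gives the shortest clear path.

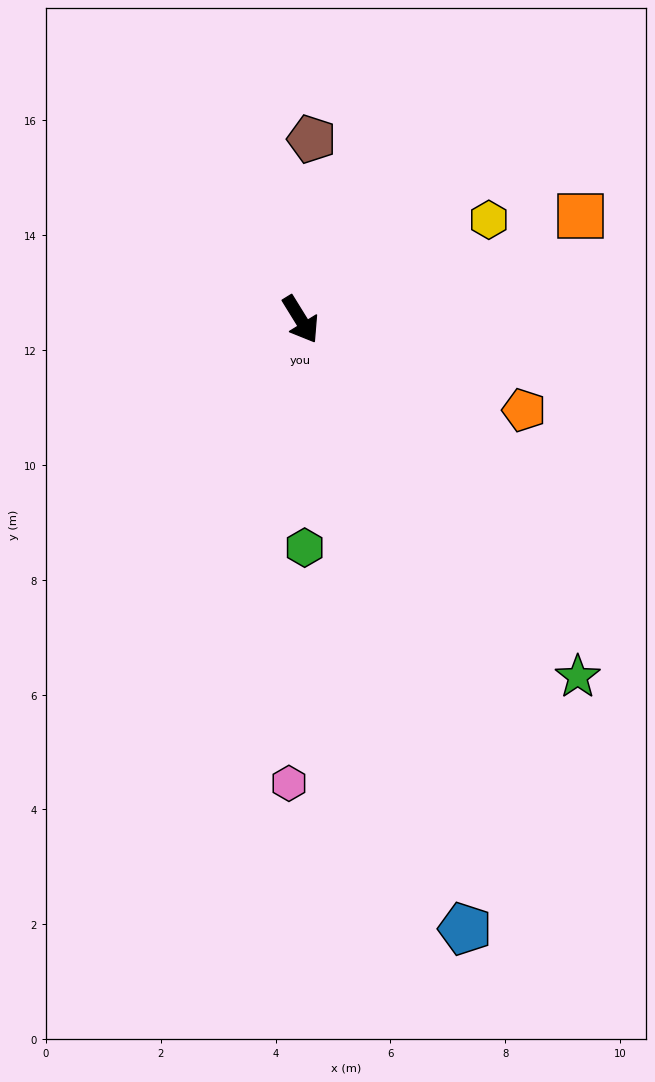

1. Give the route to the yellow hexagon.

turn left 86°, forward 3.7 m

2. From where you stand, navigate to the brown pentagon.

turn left 145°, forward 3.1 m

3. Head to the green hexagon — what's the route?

turn right 31°, forward 4.0 m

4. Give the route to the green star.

turn left 6°, forward 7.9 m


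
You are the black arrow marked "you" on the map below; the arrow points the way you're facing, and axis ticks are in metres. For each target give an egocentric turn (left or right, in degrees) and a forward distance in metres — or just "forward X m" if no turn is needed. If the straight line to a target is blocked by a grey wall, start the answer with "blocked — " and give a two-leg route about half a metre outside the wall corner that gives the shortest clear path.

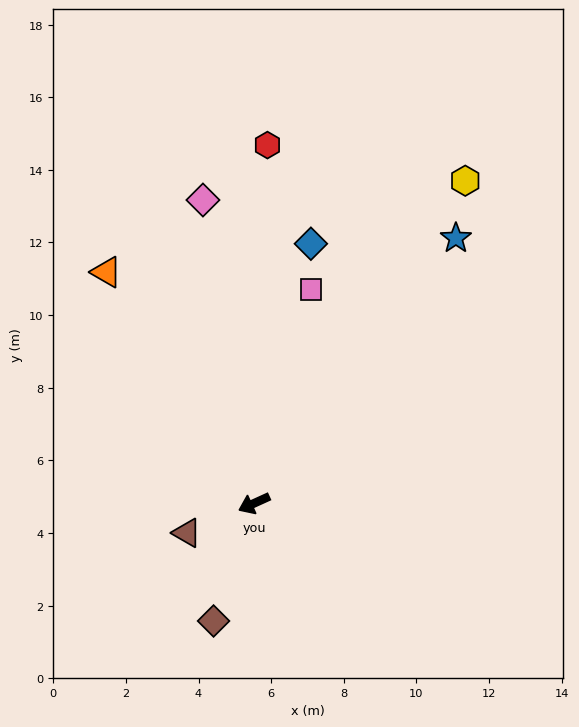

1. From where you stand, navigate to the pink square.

turn right 129°, forward 6.1 m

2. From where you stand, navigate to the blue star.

turn right 152°, forward 9.2 m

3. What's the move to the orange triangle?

turn right 82°, forward 7.6 m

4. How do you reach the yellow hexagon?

turn right 148°, forward 10.6 m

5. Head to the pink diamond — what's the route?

turn right 105°, forward 8.5 m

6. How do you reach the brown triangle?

forward 2.0 m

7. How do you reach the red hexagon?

turn right 117°, forward 9.9 m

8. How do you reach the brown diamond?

turn left 47°, forward 3.4 m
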